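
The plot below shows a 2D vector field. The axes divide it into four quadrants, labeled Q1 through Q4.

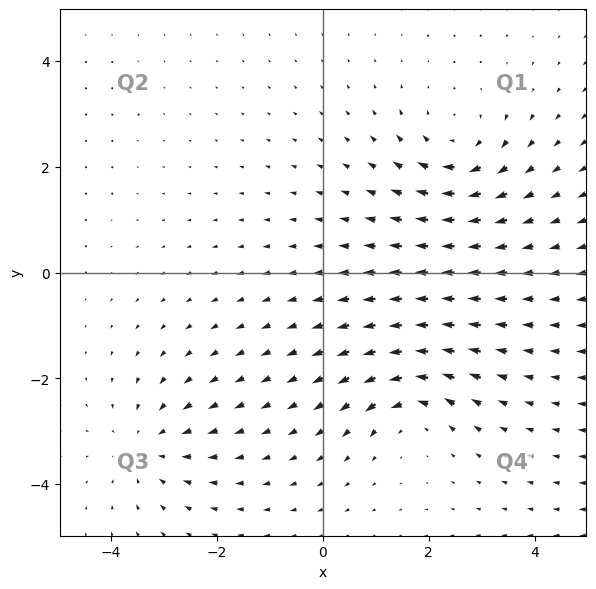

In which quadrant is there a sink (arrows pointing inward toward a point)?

The sink sits at approximately (-3.3, -3.3), which lies in quadrant Q3. The divergence there is about -3, negative as expected for a sink.

Q3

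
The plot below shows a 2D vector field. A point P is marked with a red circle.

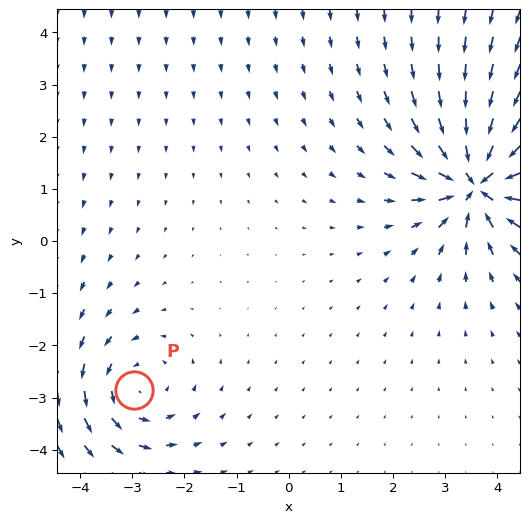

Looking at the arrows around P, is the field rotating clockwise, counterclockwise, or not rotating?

counterclockwise

Near P at (-3.0, -2.8) the arrows circulate counterclockwise. The curl (z-component) there is about +3; positive curl means counterclockwise rotation.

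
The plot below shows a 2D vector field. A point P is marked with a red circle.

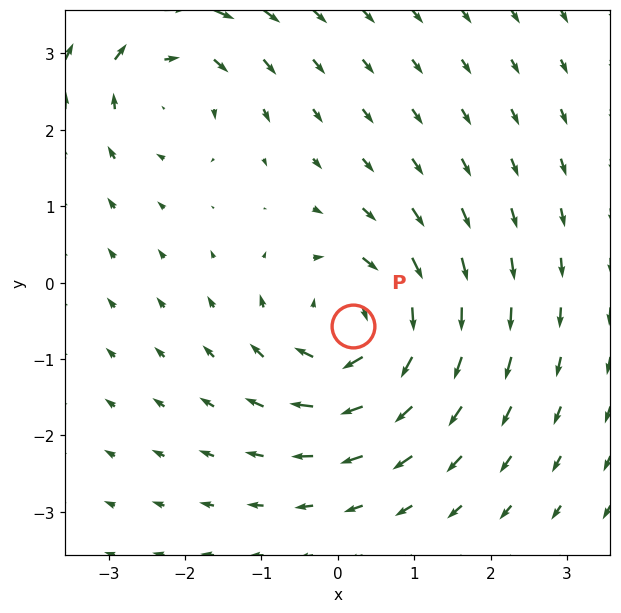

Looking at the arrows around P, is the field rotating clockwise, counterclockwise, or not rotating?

Near P at (0.2, -0.6) the arrows circulate clockwise. The curl (z-component) there is about -5; negative curl means clockwise rotation.

clockwise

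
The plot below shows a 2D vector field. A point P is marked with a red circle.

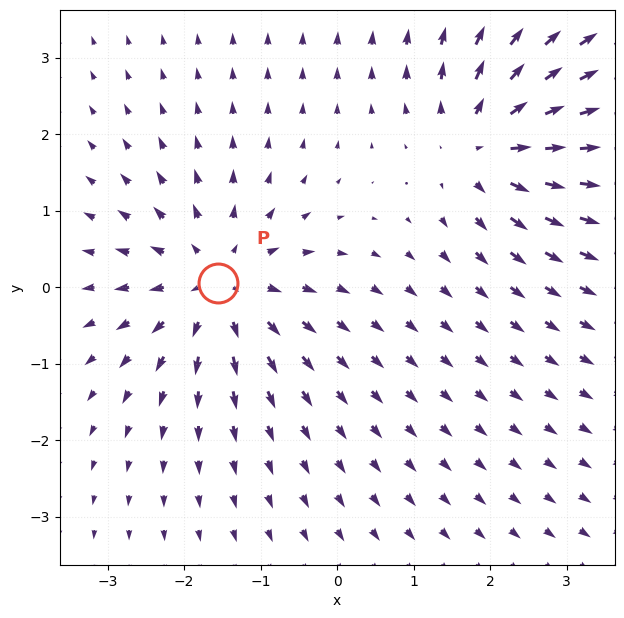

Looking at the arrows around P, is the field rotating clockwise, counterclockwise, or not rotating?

Near P at (-1.6, 0.1) the arrows show no circulation. The curl there is ≈0.

not rotating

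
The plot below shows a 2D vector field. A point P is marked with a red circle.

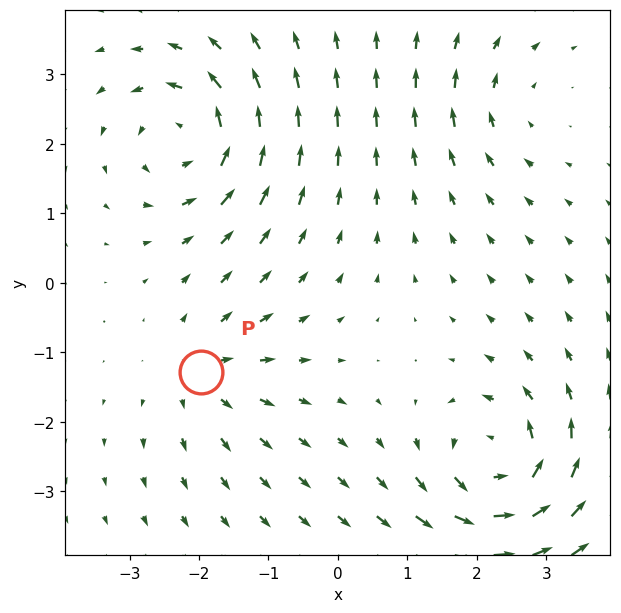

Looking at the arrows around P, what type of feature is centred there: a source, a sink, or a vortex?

source

At P (-2.0, -1.3) the arrows spread outward. Divergence about +3, curl ≈0 — positive divergence with near-zero curl is a source.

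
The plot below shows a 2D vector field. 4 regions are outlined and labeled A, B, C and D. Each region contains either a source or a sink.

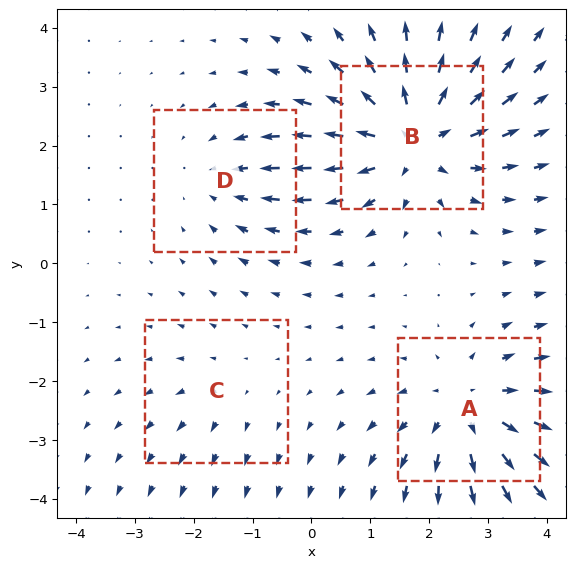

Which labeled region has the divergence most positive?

B

Divergence at each region's feature centre — A: about +5, B: about +6, C: about +2, D: about -3. Region B is most positive.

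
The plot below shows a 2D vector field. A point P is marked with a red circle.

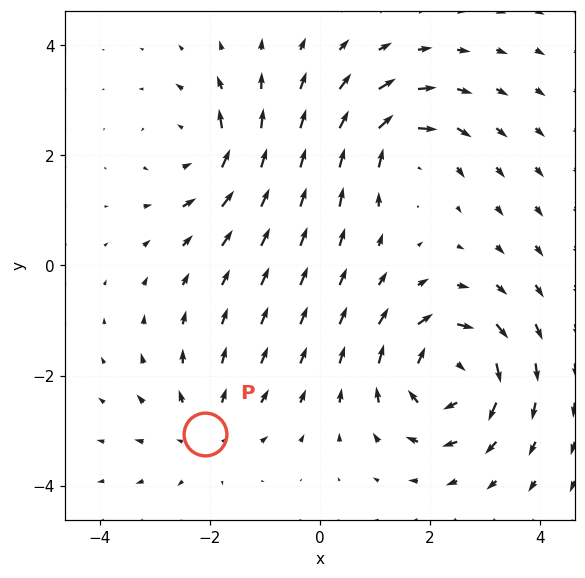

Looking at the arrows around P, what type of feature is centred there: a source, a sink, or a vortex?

source

At P (-2.1, -3.1) the arrows spread outward. Divergence about +3, curl ≈0 — positive divergence with near-zero curl is a source.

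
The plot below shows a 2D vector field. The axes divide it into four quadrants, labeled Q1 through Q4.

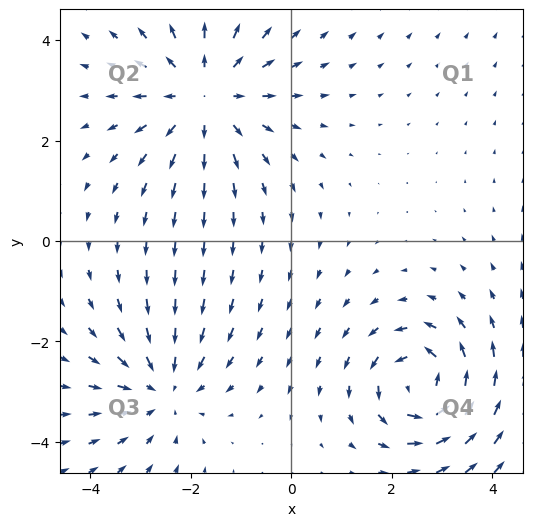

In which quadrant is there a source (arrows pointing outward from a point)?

The source sits at approximately (-1.7, 2.9), which lies in quadrant Q2. The divergence there is about +4, positive as expected for a source.

Q2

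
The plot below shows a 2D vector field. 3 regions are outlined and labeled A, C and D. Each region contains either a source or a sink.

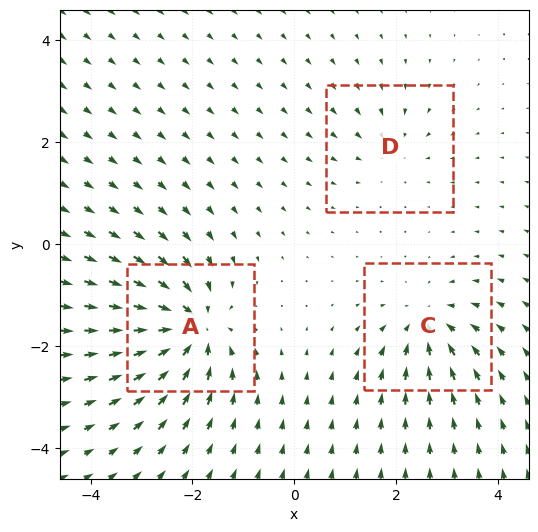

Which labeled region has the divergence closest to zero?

D

Divergence at each region's feature centre — A: about -7, C: about -4, D: about -3. Region D is closest to zero.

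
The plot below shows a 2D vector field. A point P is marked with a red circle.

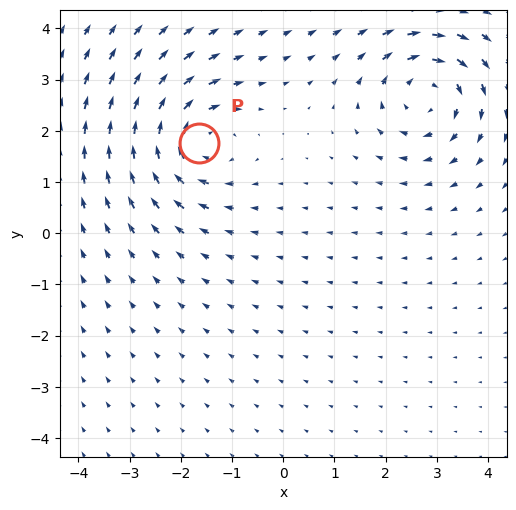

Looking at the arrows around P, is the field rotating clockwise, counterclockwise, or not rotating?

clockwise

Near P at (-1.6, 1.8) the arrows circulate clockwise. The curl (z-component) there is about -6; negative curl means clockwise rotation.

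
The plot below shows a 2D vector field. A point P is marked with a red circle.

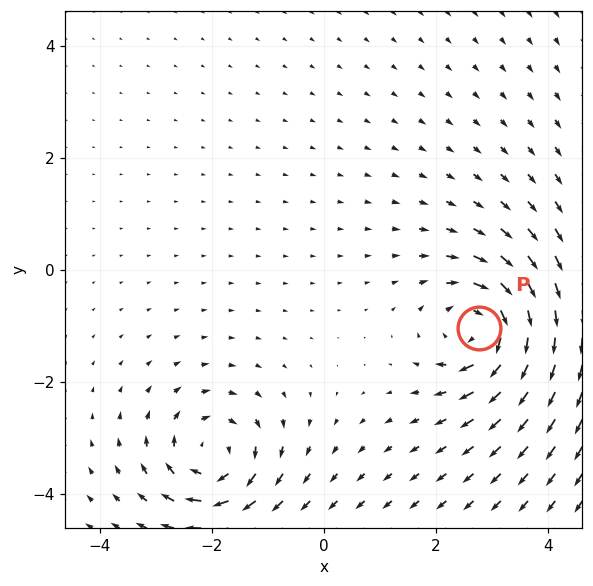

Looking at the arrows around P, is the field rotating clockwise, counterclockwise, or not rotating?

Near P at (2.8, -1.0) the arrows circulate clockwise. The curl (z-component) there is about -7; negative curl means clockwise rotation.

clockwise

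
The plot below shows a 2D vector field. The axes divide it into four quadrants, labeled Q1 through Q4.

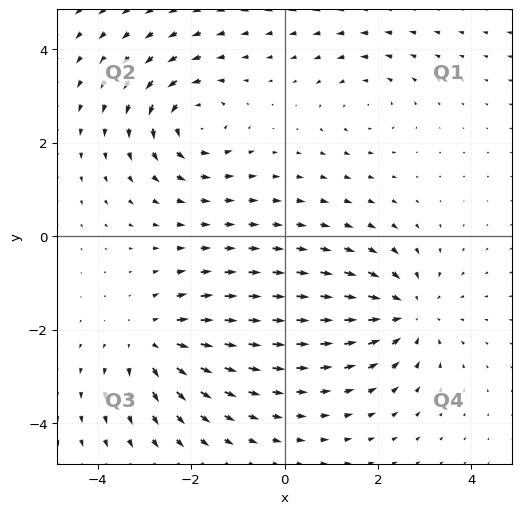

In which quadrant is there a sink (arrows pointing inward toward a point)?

The sink sits at approximately (2.6, -1.6), which lies in quadrant Q4. The divergence there is about -5, negative as expected for a sink.

Q4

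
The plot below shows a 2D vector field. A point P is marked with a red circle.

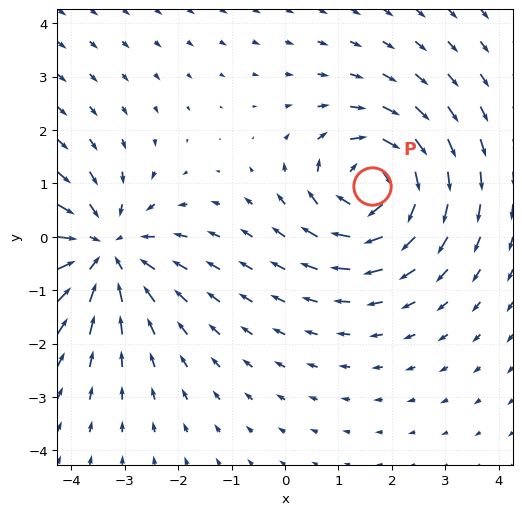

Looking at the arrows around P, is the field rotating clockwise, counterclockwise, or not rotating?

Near P at (1.6, 0.9) the arrows circulate clockwise. The curl (z-component) there is about -4; negative curl means clockwise rotation.

clockwise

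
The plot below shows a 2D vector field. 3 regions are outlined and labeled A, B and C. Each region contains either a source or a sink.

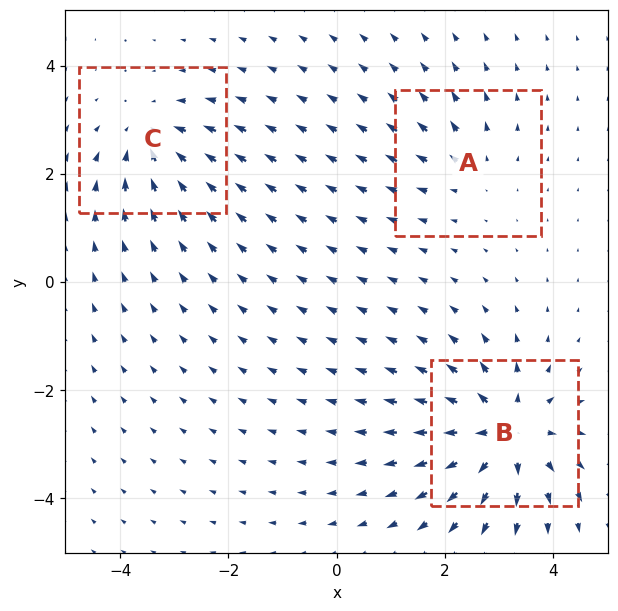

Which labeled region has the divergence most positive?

B

Divergence at each region's feature centre — A: about +2, B: about +5, C: about -4. Region B is most positive.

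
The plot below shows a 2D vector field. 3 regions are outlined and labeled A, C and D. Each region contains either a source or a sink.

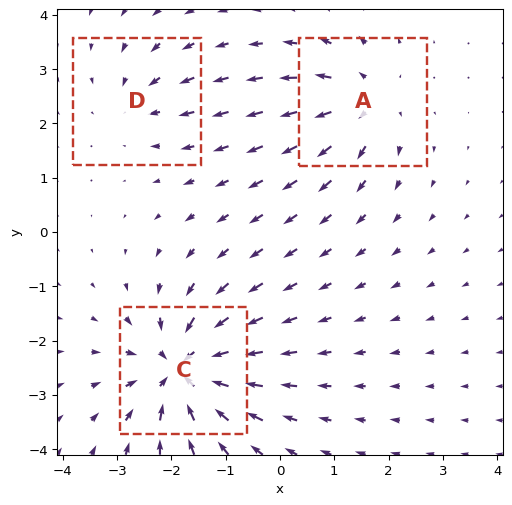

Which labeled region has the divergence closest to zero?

Divergence at each region's feature centre — A: about +3, C: about -5, D: about -2. Region D is closest to zero.

D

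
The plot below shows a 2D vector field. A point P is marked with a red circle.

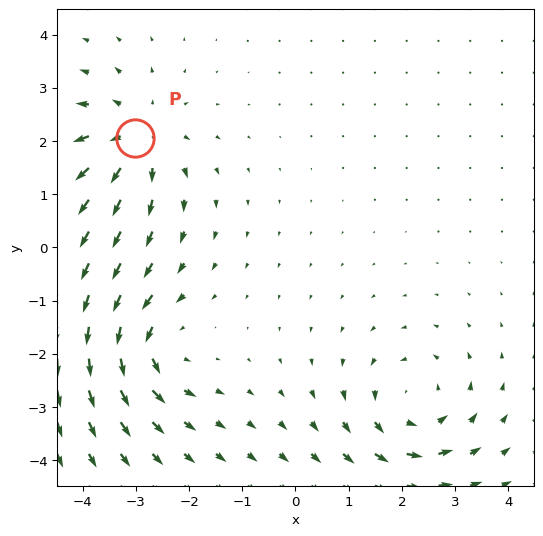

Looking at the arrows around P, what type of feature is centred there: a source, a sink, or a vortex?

At P (-3.0, 2.1) the arrows spread outward. Divergence about +4, curl ≈0 — positive divergence with near-zero curl is a source.

source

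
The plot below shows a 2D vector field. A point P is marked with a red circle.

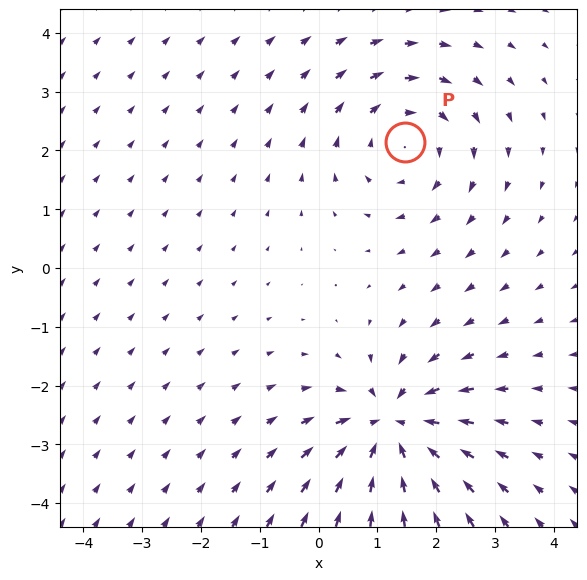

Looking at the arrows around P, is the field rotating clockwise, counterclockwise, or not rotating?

clockwise

Near P at (1.5, 2.1) the arrows circulate clockwise. The curl (z-component) there is about -3; negative curl means clockwise rotation.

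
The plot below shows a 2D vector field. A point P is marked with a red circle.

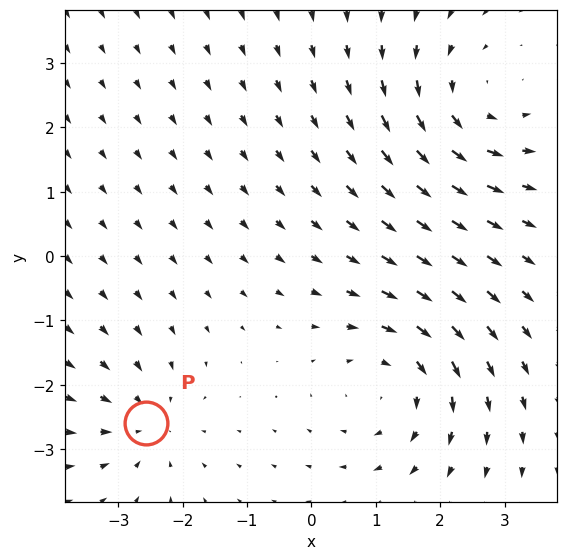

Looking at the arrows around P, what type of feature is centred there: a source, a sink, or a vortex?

sink

At P (-2.6, -2.6) the arrows converge inward. Divergence about -3, curl ≈0 — negative divergence with near-zero curl is a sink.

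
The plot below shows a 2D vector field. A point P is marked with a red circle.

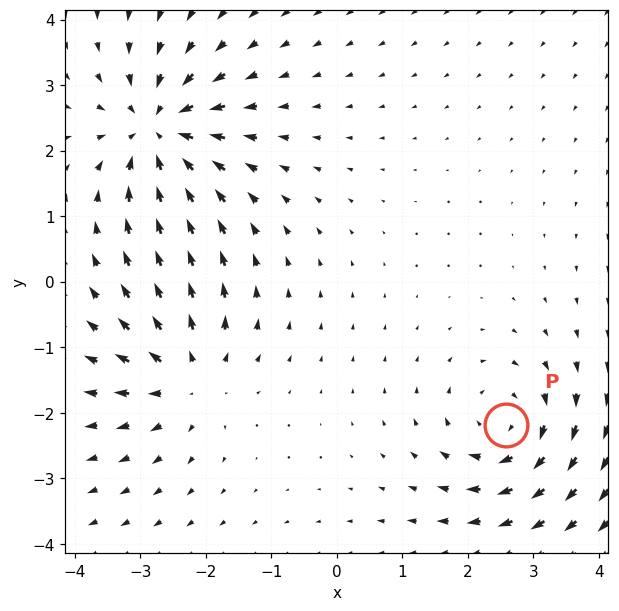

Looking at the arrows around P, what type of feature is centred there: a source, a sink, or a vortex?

vortex

At P (2.6, -2.2) the arrows circulate clockwise. Divergence ≈0, curl about -4 — near-zero divergence with nonzero curl is a vortex.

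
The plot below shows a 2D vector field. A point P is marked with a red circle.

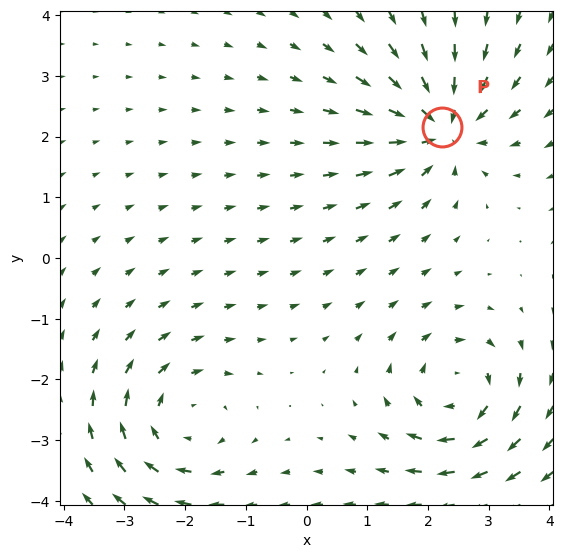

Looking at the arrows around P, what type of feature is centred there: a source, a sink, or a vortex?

At P (2.2, 2.2) the arrows converge inward. Divergence about -5, curl ≈0 — negative divergence with near-zero curl is a sink.

sink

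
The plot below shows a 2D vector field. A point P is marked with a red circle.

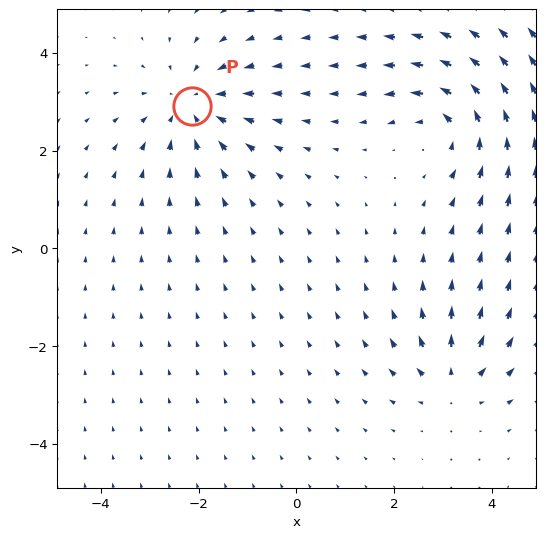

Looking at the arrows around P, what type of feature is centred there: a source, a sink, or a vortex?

sink

At P (-2.1, 2.9) the arrows converge inward. Divergence about -4, curl ≈0 — negative divergence with near-zero curl is a sink.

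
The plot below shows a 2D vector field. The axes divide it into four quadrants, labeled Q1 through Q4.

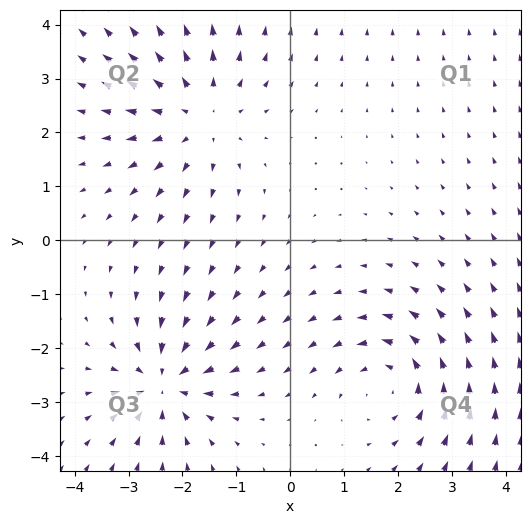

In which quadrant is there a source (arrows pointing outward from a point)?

The source sits at approximately (-1.7, 2.3), which lies in quadrant Q2. The divergence there is about +3, positive as expected for a source.

Q2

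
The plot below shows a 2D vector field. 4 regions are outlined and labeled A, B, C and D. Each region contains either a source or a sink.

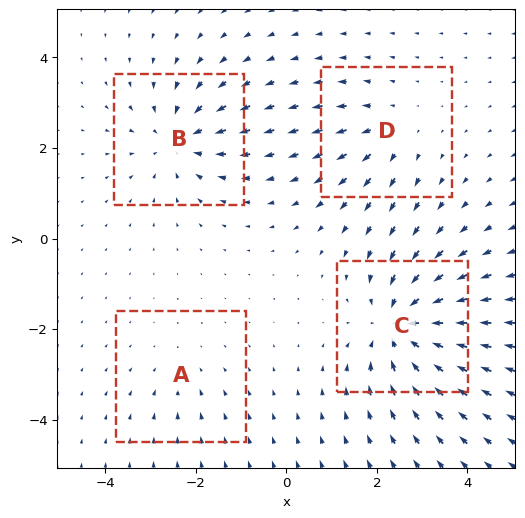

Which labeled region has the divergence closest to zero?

A

Divergence at each region's feature centre — A: about -2, B: about -5, C: about -6, D: about +3. Region A is closest to zero.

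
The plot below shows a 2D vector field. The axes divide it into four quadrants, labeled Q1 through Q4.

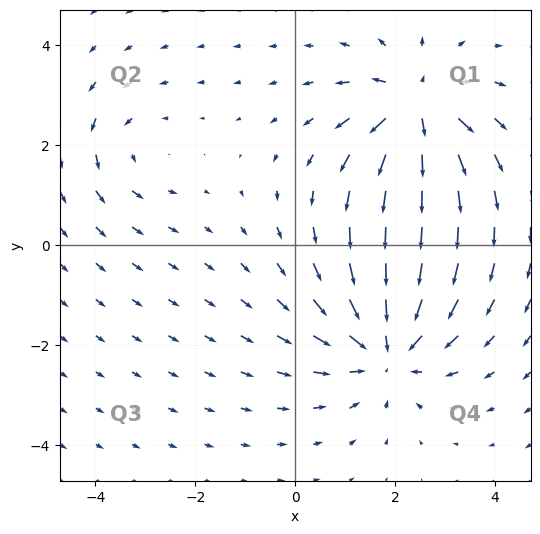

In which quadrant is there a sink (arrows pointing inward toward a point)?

The sink sits at approximately (1.8, -2.0), which lies in quadrant Q4. The divergence there is about -4, negative as expected for a sink.

Q4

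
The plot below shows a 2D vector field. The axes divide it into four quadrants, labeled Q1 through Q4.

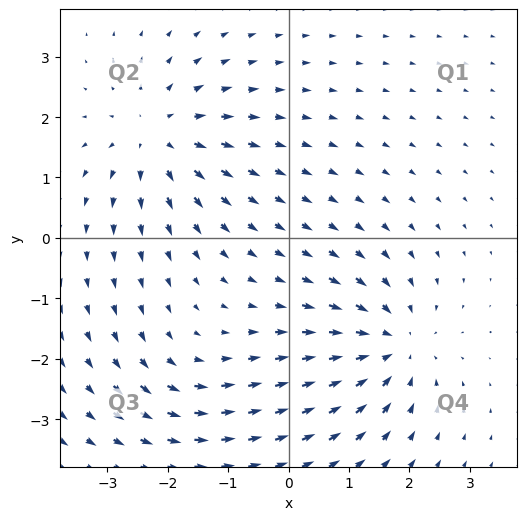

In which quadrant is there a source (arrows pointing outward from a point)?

The source sits at approximately (-2.2, 1.7), which lies in quadrant Q2. The divergence there is about +5, positive as expected for a source.

Q2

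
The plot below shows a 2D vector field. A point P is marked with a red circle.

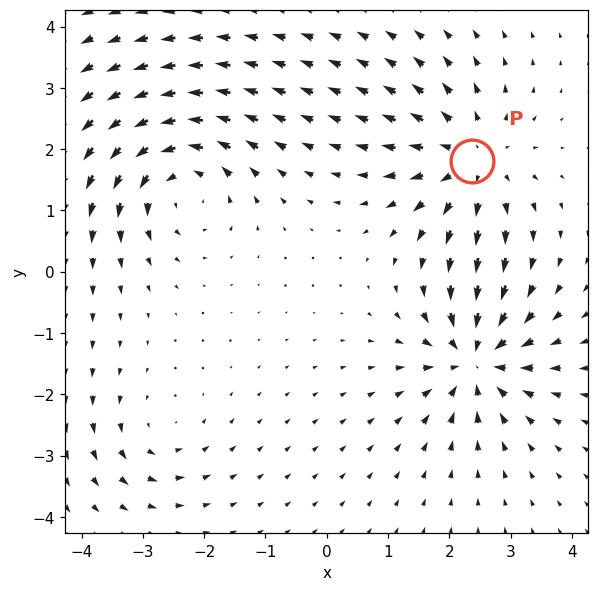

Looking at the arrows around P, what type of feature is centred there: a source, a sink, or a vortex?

source

At P (2.4, 1.8) the arrows spread outward. Divergence about +5, curl ≈0 — positive divergence with near-zero curl is a source.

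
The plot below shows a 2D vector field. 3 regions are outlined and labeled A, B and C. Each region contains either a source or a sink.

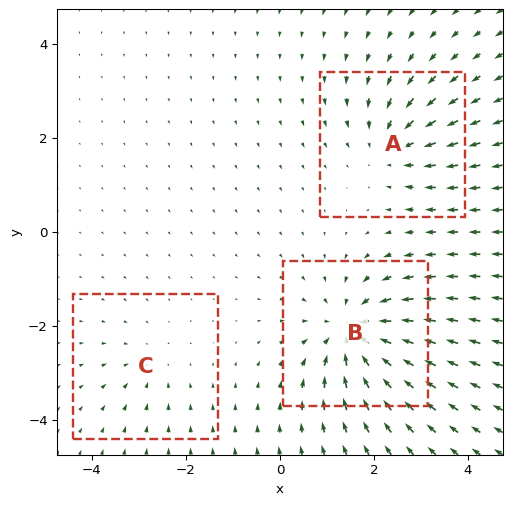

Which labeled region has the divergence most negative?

Divergence at each region's feature centre — A: about -3, B: about -5, C: about -2. Region B is most negative.

B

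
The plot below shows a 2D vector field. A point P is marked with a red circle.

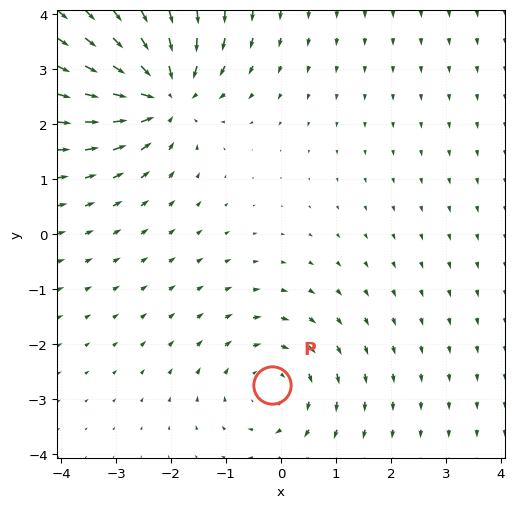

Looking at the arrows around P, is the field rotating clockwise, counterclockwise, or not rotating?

clockwise

Near P at (-0.2, -2.8) the arrows circulate clockwise. The curl (z-component) there is about -3; negative curl means clockwise rotation.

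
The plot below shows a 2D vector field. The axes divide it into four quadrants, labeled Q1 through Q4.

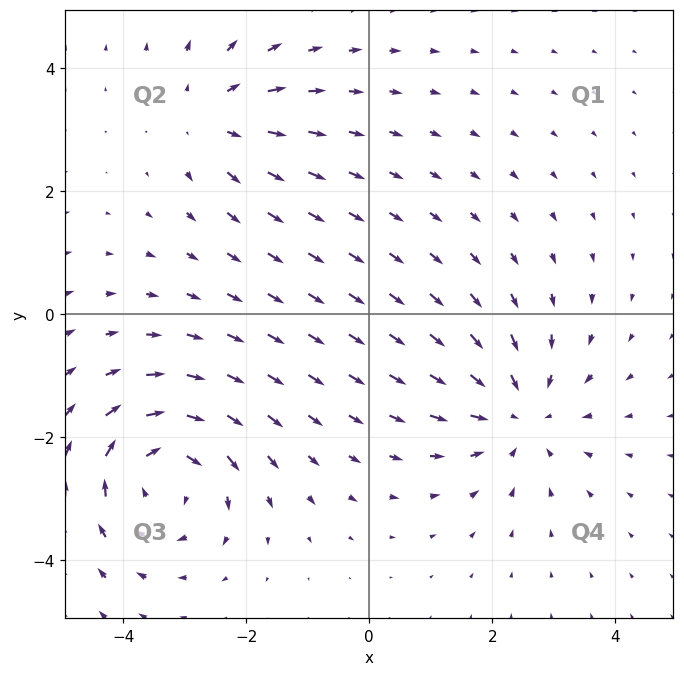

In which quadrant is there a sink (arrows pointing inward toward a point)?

The sink sits at approximately (2.5, -1.6), which lies in quadrant Q4. The divergence there is about -3, negative as expected for a sink.

Q4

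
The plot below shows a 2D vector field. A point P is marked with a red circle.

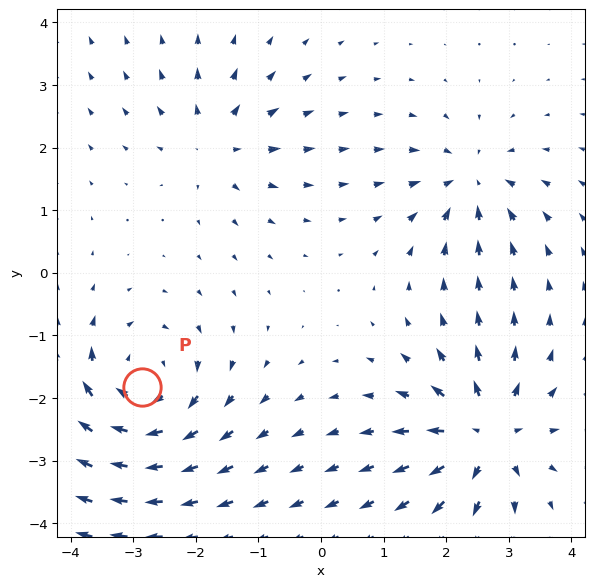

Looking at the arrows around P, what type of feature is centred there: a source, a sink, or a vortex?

vortex

At P (-2.9, -1.8) the arrows circulate clockwise. Divergence ≈0, curl about -5 — near-zero divergence with nonzero curl is a vortex.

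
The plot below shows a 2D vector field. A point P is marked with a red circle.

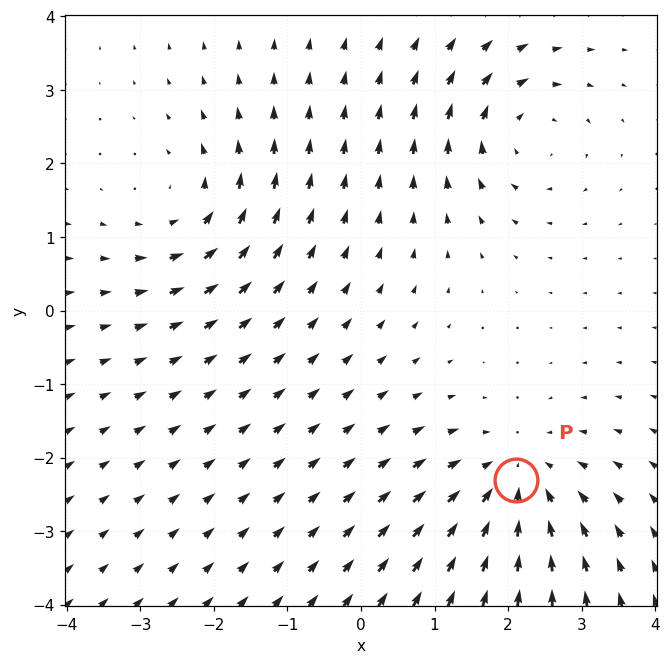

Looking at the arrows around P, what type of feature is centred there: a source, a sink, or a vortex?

At P (2.1, -2.3) the arrows converge inward. Divergence about -4, curl ≈0 — negative divergence with near-zero curl is a sink.

sink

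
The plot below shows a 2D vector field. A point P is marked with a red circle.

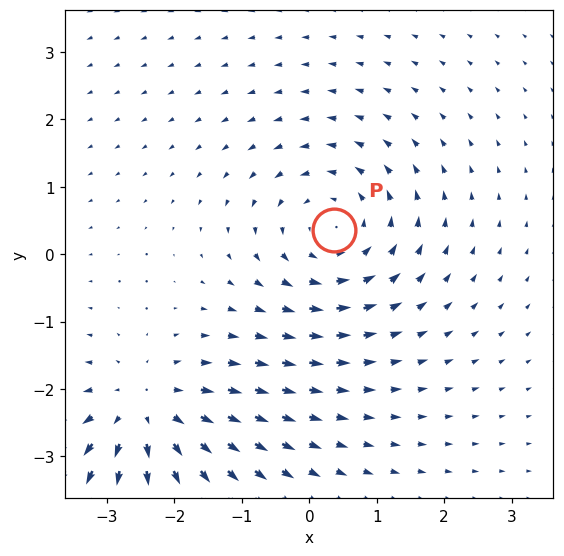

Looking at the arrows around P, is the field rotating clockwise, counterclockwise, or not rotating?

Near P at (0.4, 0.4) the arrows circulate counterclockwise. The curl (z-component) there is about +3; positive curl means counterclockwise rotation.

counterclockwise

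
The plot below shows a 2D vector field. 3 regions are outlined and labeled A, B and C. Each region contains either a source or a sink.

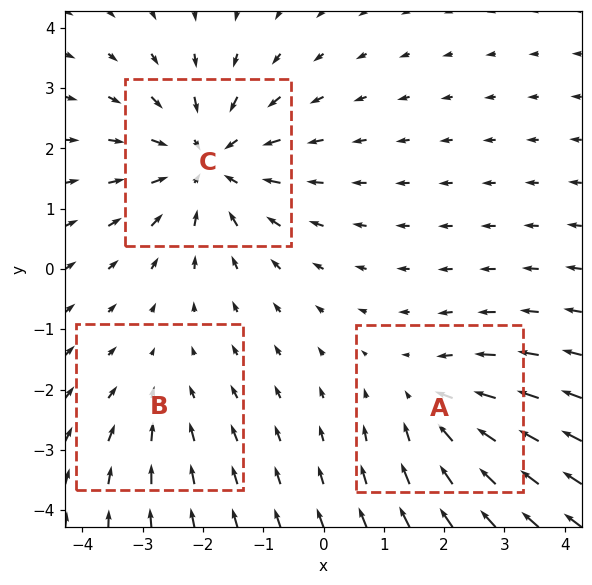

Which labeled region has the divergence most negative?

Divergence at each region's feature centre — A: about -3, B: about -2, C: about -4. Region C is most negative.

C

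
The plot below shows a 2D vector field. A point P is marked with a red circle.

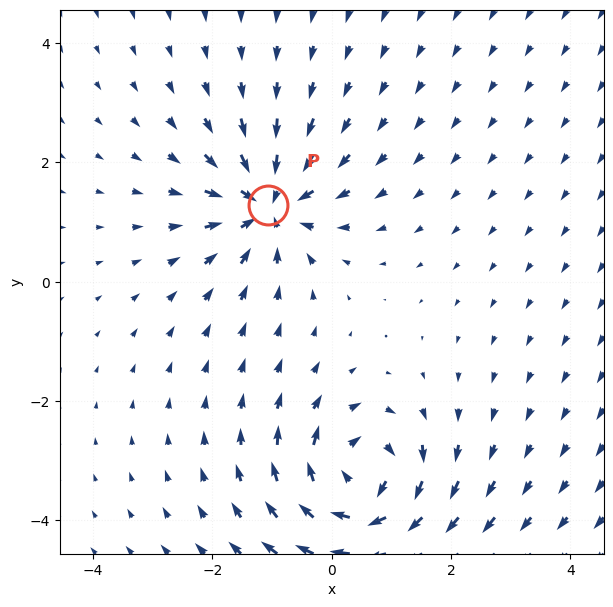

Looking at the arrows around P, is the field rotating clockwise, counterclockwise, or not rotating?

Near P at (-1.1, 1.3) the arrows show no circulation. The curl there is ≈0.

not rotating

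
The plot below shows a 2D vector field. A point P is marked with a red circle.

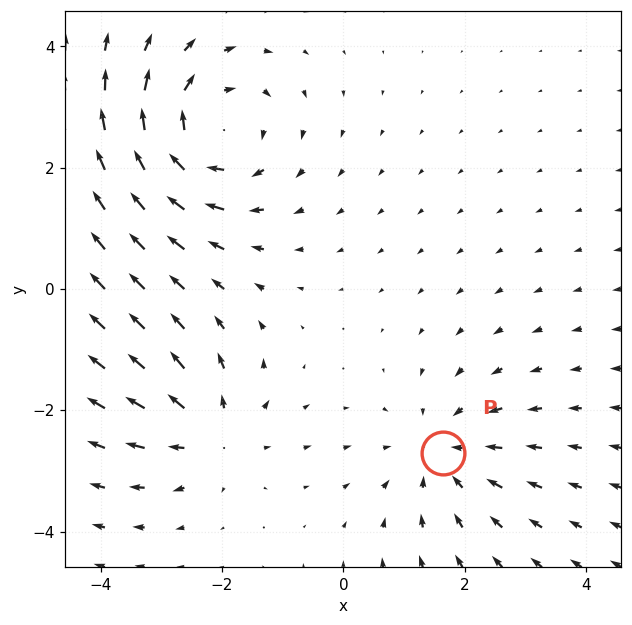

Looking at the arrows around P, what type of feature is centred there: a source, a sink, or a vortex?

sink

At P (1.6, -2.7) the arrows converge inward. Divergence about -3, curl ≈0 — negative divergence with near-zero curl is a sink.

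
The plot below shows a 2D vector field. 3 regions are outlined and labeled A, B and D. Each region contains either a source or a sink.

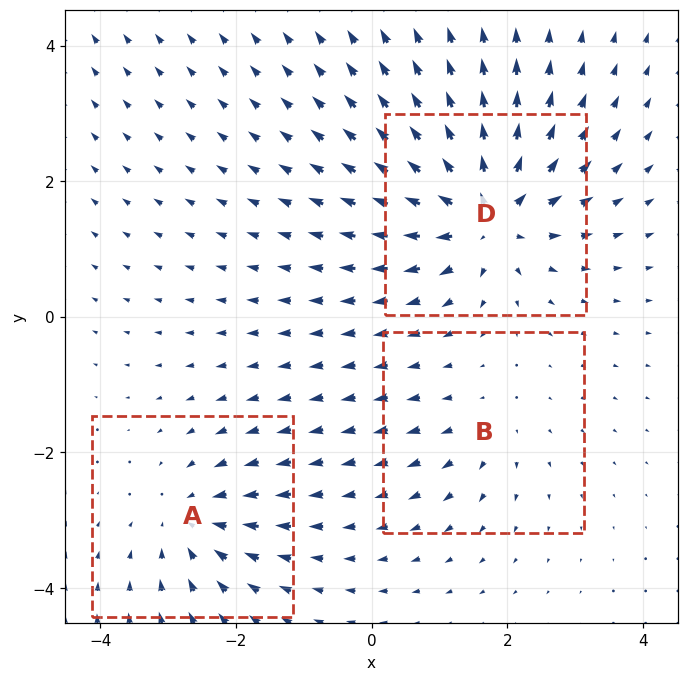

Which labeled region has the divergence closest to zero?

B

Divergence at each region's feature centre — A: about -3, B: about +2, D: about +6. Region B is closest to zero.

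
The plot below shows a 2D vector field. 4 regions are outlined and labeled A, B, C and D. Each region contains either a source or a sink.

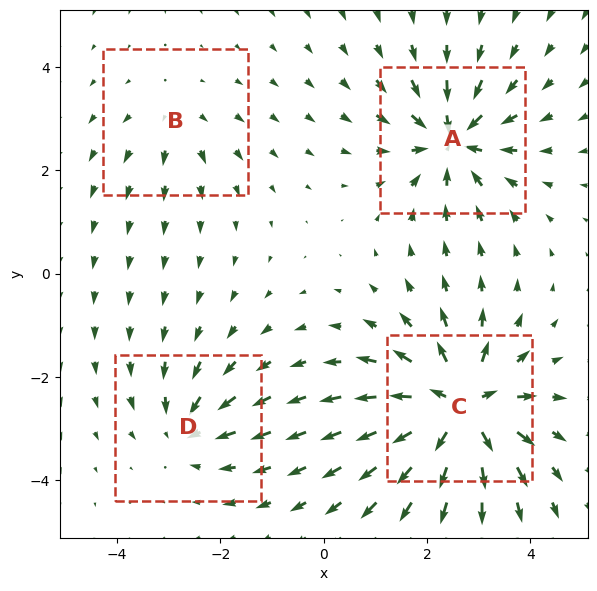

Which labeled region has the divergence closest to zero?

Divergence at each region's feature centre — A: about -6, B: about +2, C: about +8, D: about -4. Region B is closest to zero.

B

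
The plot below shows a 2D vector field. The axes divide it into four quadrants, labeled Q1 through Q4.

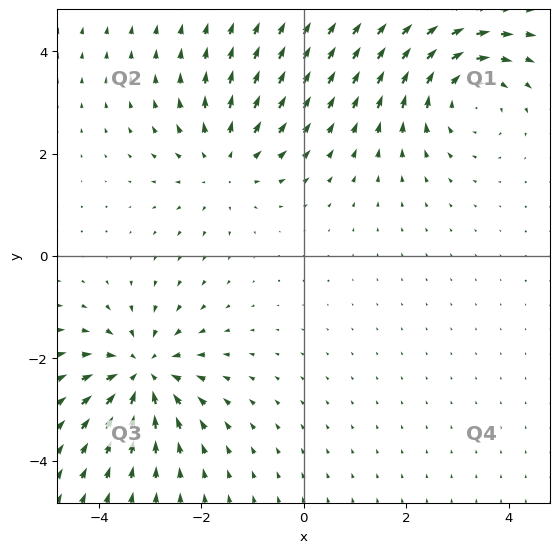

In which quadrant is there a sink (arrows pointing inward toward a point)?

The sink sits at approximately (-3.2, -2.3), which lies in quadrant Q3. The divergence there is about -5, negative as expected for a sink.

Q3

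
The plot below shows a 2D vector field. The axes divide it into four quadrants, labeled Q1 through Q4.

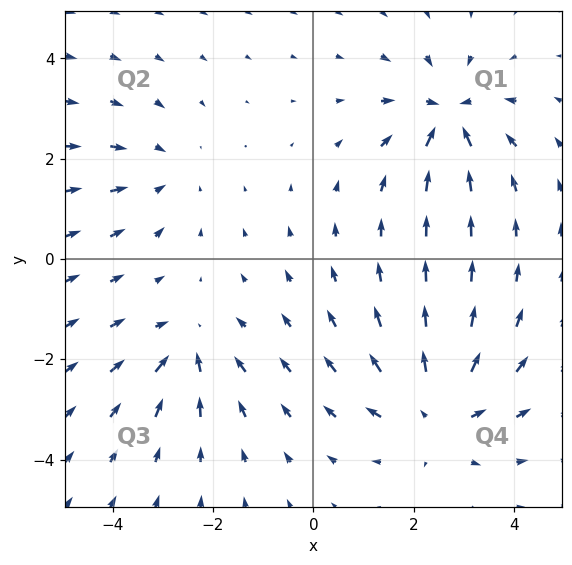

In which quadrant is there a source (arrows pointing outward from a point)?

Q4

The source sits at approximately (2.5, -3.0), which lies in quadrant Q4. The divergence there is about +4, positive as expected for a source.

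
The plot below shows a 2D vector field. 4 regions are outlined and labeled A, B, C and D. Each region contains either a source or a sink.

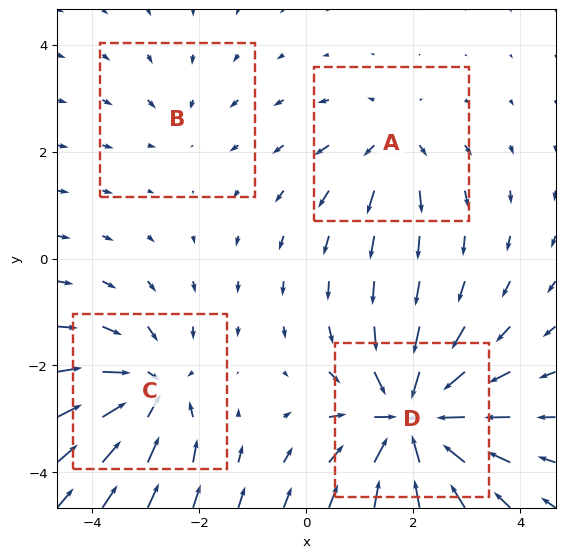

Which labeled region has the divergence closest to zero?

Divergence at each region's feature centre — A: about +3, B: about -2, C: about -5, D: about -8. Region B is closest to zero.

B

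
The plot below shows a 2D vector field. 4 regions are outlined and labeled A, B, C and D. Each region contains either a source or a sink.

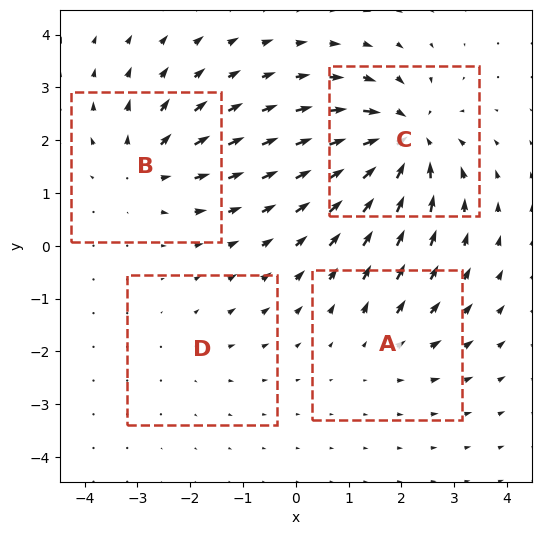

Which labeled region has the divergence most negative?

C

Divergence at each region's feature centre — A: about +3, B: about +5, C: about -8, D: about +2. Region C is most negative.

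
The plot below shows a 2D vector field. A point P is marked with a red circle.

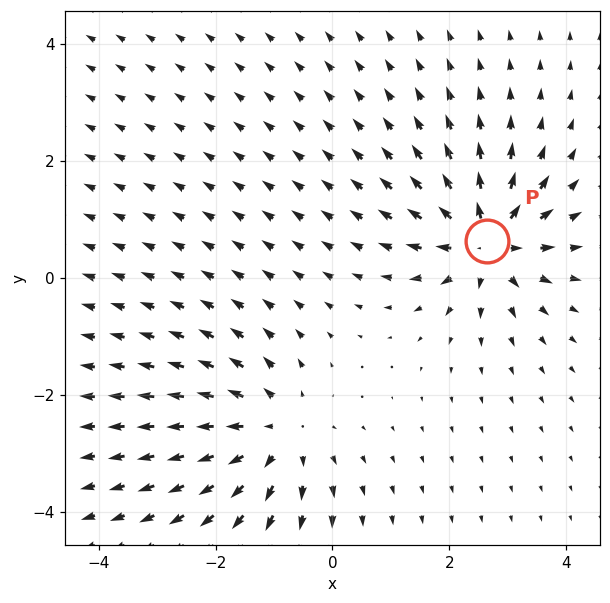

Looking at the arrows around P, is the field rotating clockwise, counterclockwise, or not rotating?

not rotating

Near P at (2.6, 0.6) the arrows show no circulation. The curl there is ≈0.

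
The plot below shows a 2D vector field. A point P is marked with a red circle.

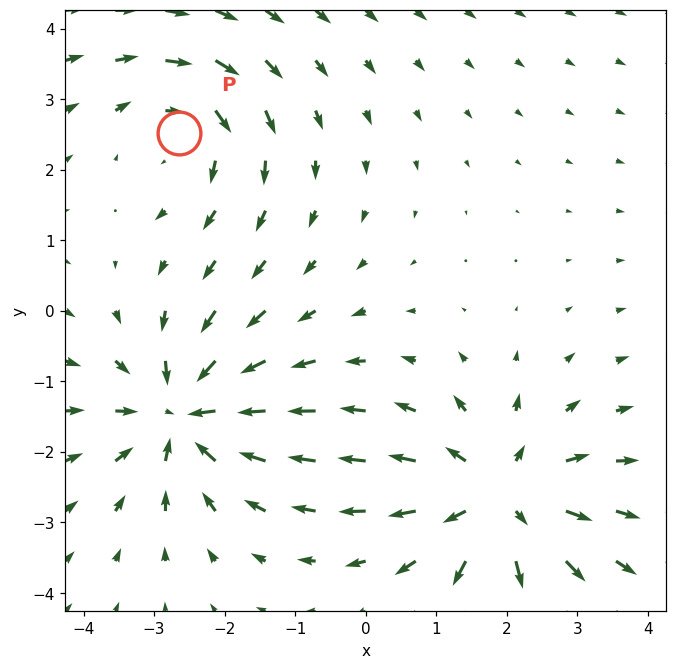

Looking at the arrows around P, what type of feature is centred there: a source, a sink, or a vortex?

vortex

At P (-2.6, 2.5) the arrows circulate clockwise. Divergence ≈0, curl about -4 — near-zero divergence with nonzero curl is a vortex.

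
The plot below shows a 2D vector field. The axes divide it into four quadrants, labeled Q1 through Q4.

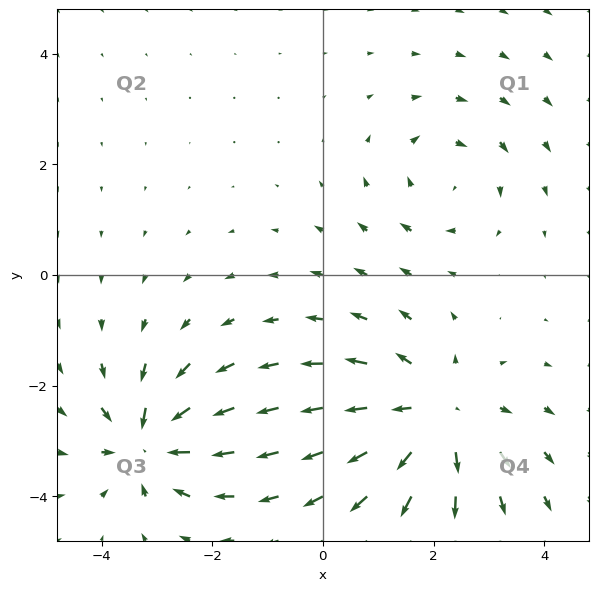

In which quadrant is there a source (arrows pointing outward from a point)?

Q4

The source sits at approximately (2.0, -2.5), which lies in quadrant Q4. The divergence there is about +4, positive as expected for a source.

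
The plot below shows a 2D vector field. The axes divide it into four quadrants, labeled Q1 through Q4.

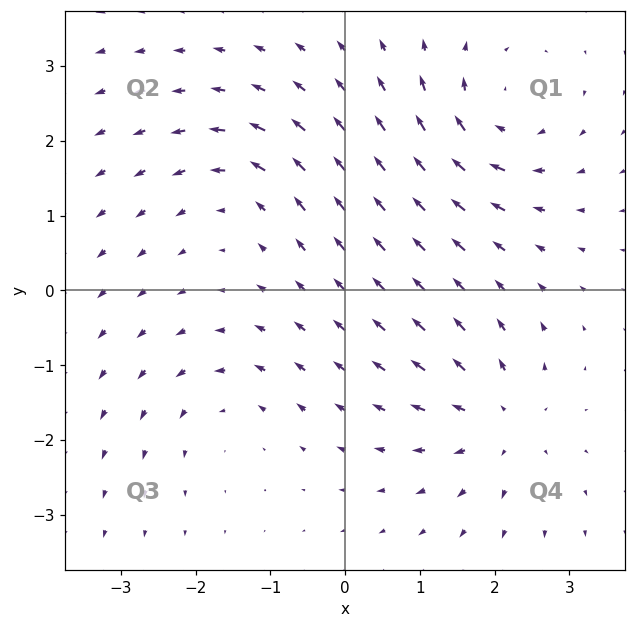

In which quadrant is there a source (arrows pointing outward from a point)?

Q4

The source sits at approximately (2.1, -1.8), which lies in quadrant Q4. The divergence there is about +5, positive as expected for a source.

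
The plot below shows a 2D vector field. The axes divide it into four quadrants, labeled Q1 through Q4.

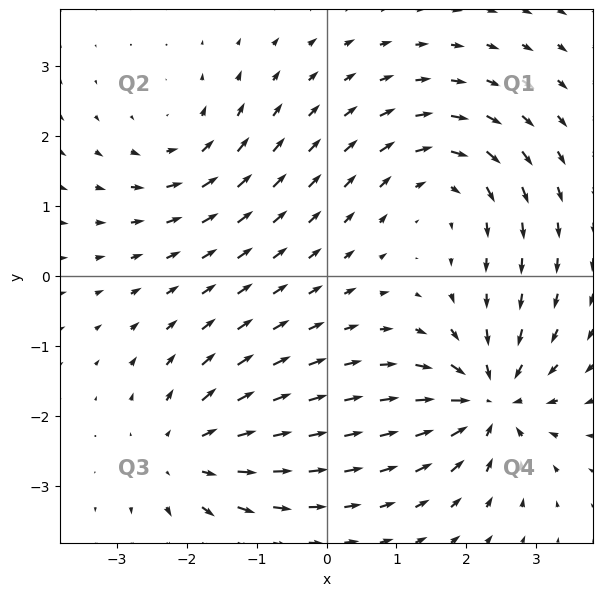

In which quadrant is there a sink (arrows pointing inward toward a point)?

Q4

The sink sits at approximately (2.3, -1.8), which lies in quadrant Q4. The divergence there is about -7, negative as expected for a sink.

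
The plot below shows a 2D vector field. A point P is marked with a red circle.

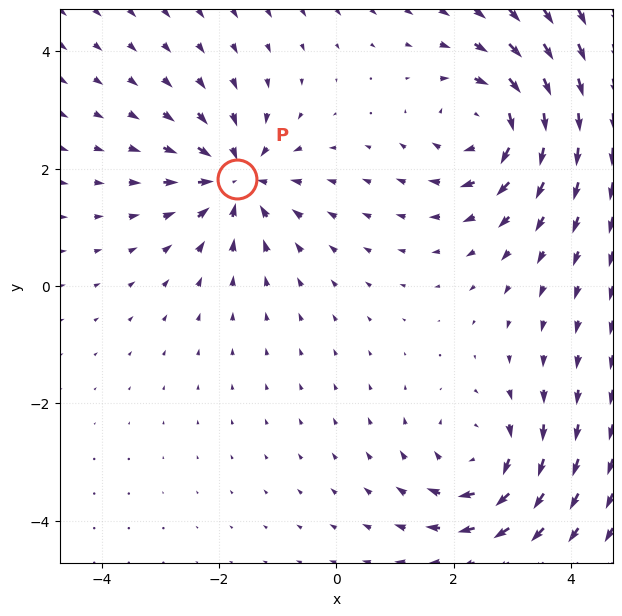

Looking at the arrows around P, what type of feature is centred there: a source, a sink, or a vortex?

At P (-1.7, 1.8) the arrows converge inward. Divergence about -6, curl ≈0 — negative divergence with near-zero curl is a sink.

sink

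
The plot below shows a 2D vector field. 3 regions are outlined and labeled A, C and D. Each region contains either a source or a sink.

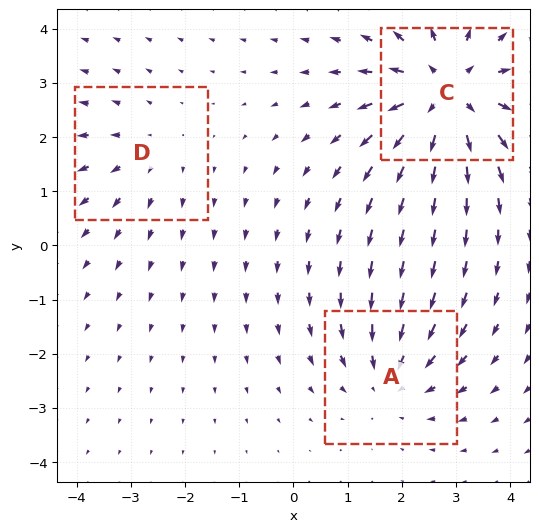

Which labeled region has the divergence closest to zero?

D

Divergence at each region's feature centre — A: about -3, C: about +5, D: about +2. Region D is closest to zero.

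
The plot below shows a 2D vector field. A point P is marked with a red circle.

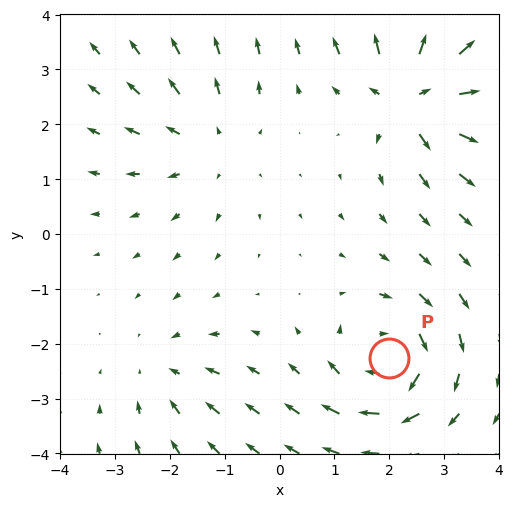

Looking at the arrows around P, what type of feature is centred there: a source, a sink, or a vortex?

vortex

At P (2.0, -2.3) the arrows circulate clockwise. Divergence ≈0, curl about -5 — near-zero divergence with nonzero curl is a vortex.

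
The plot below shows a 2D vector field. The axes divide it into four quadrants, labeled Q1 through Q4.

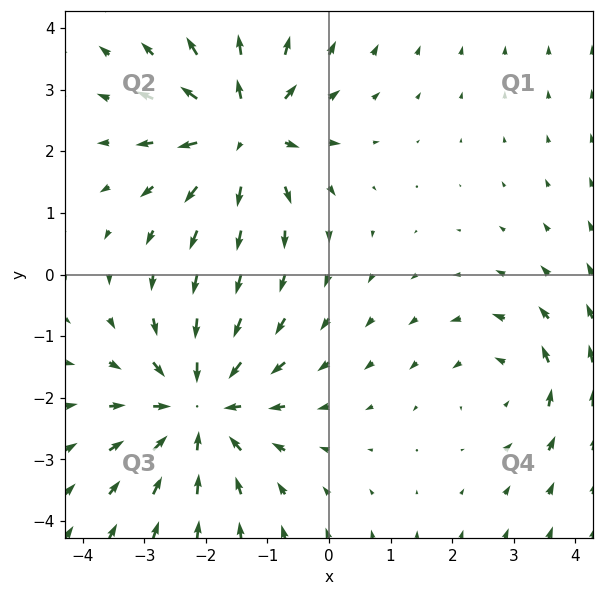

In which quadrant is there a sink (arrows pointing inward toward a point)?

Q3

The sink sits at approximately (-2.1, -2.2), which lies in quadrant Q3. The divergence there is about -5, negative as expected for a sink.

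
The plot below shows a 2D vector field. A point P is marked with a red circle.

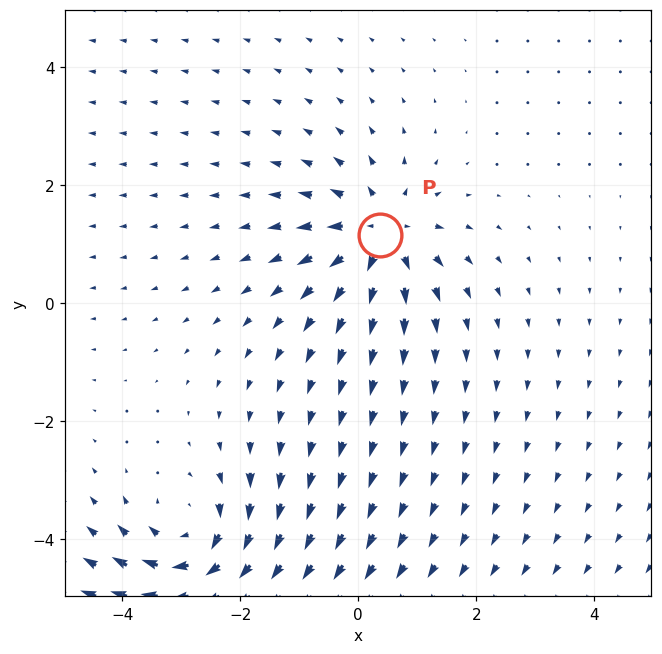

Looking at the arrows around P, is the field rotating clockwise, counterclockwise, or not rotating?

not rotating

Near P at (0.4, 1.2) the arrows show no circulation. The curl there is ≈0.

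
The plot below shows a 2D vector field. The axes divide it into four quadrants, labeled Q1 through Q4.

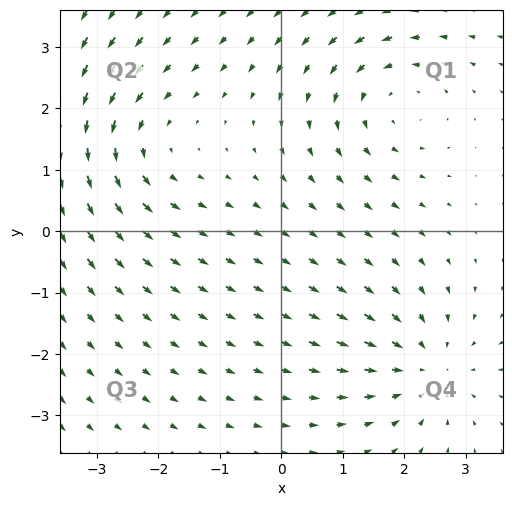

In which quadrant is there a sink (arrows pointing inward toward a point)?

The sink sits at approximately (2.4, -2.2), which lies in quadrant Q4. The divergence there is about -3, negative as expected for a sink.

Q4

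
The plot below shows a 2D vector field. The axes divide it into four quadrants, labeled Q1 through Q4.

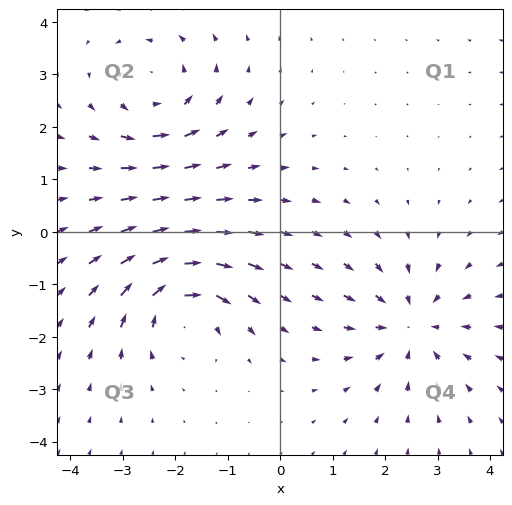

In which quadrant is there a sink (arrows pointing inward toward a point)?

Q4

The sink sits at approximately (2.5, -1.8), which lies in quadrant Q4. The divergence there is about -4, negative as expected for a sink.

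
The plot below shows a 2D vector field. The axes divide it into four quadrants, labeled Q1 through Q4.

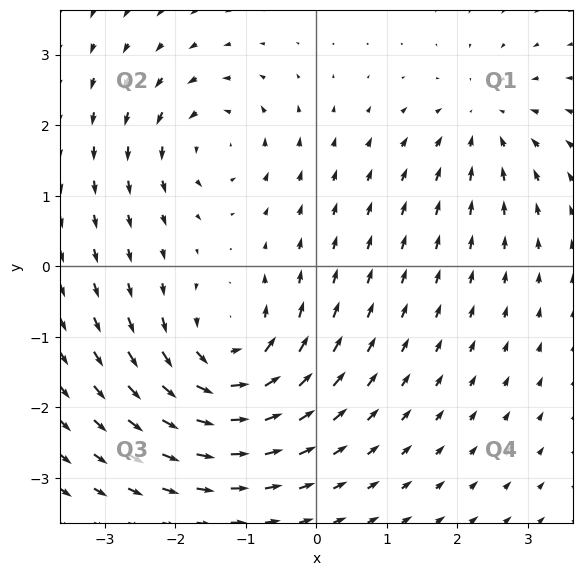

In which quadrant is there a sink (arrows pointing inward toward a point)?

The sink sits at approximately (2.4, 2.0), which lies in quadrant Q1. The divergence there is about -3, negative as expected for a sink.

Q1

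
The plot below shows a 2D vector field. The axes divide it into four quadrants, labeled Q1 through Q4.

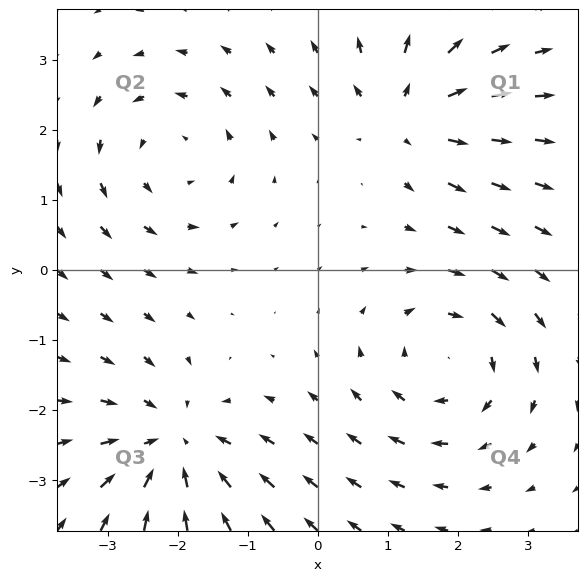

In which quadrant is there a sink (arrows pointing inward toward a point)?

Q3

The sink sits at approximately (-2.0, -2.5), which lies in quadrant Q3. The divergence there is about -5, negative as expected for a sink.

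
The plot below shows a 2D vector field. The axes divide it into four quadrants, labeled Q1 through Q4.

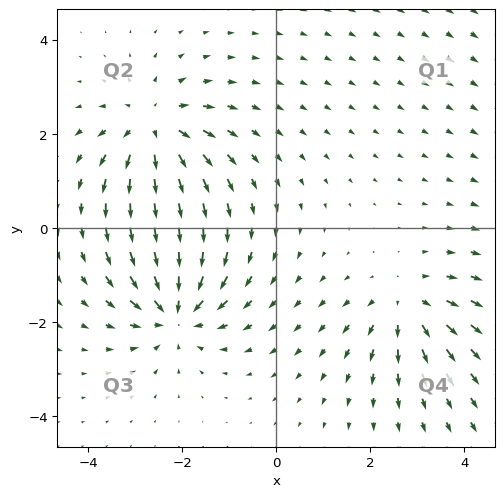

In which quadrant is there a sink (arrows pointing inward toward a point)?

The sink sits at approximately (-2.1, -1.8), which lies in quadrant Q3. The divergence there is about -6, negative as expected for a sink.

Q3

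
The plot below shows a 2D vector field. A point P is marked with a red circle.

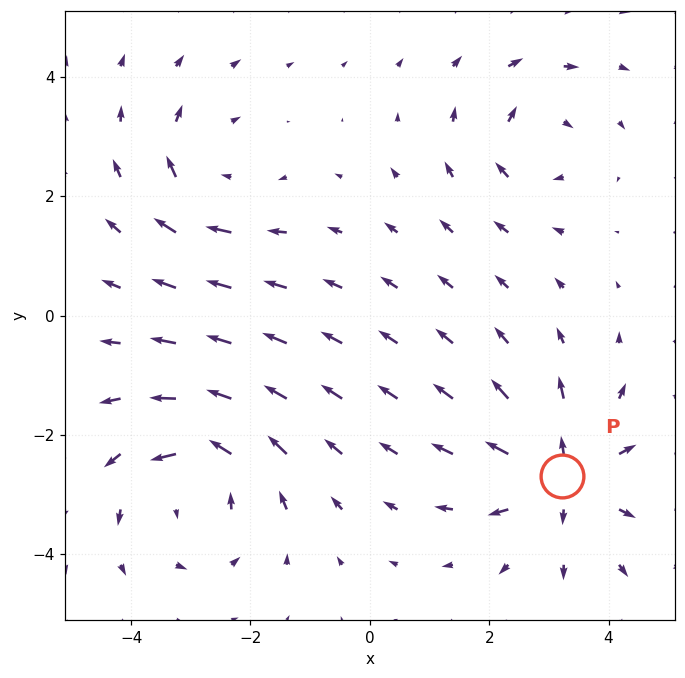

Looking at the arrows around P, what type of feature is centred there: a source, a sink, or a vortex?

At P (3.2, -2.7) the arrows spread outward. Divergence about +5, curl ≈0 — positive divergence with near-zero curl is a source.

source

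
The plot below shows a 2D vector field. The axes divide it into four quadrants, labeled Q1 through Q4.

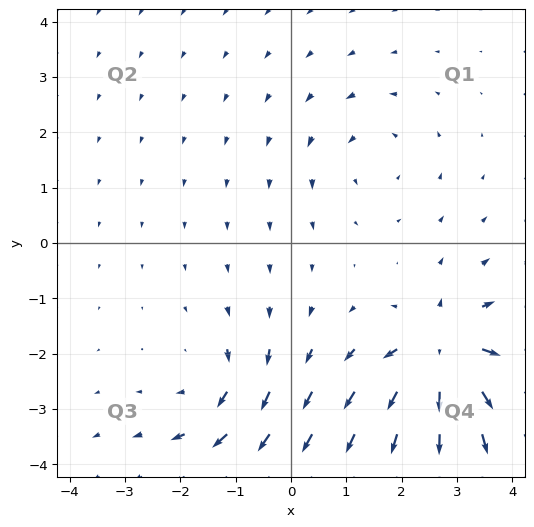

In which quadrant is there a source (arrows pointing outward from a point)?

The source sits at approximately (2.8, -2.0), which lies in quadrant Q4. The divergence there is about +7, positive as expected for a source.

Q4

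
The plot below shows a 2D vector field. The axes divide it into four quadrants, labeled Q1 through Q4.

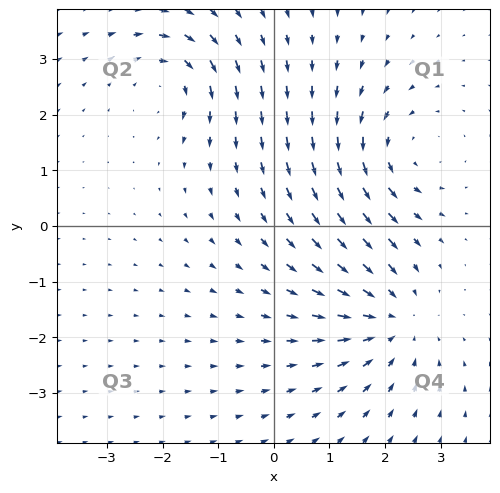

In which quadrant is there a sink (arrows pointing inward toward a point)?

The sink sits at approximately (2.1, -1.7), which lies in quadrant Q4. The divergence there is about -3, negative as expected for a sink.

Q4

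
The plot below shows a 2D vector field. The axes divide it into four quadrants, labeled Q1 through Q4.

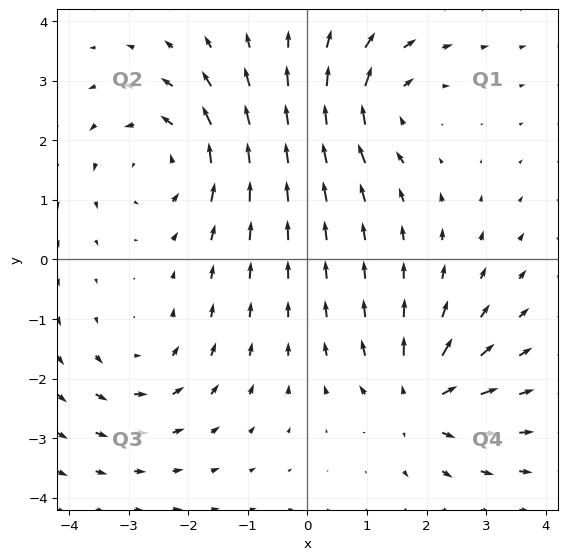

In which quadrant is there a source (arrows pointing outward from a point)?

The source sits at approximately (1.9, -2.4), which lies in quadrant Q4. The divergence there is about +4, positive as expected for a source.

Q4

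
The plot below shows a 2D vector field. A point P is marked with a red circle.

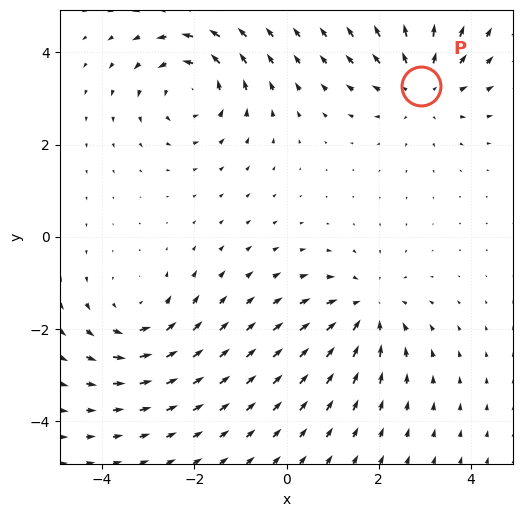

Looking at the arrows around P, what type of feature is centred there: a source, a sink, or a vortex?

At P (2.9, 3.3) the arrows spread outward. Divergence about +3, curl ≈0 — positive divergence with near-zero curl is a source.

source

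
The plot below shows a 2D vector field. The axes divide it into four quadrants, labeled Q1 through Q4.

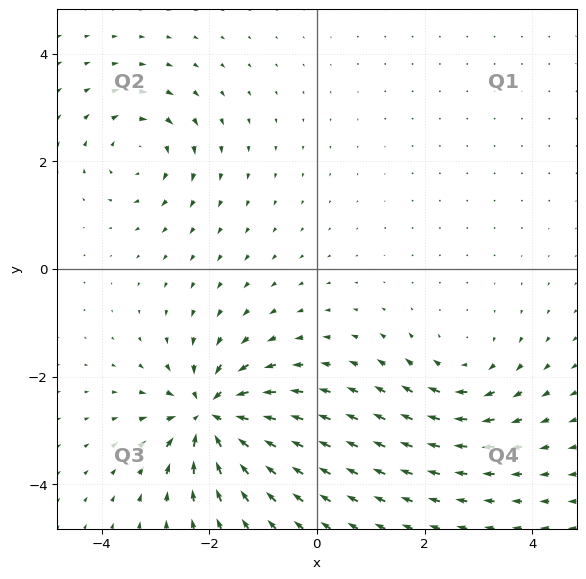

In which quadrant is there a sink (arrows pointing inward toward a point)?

The sink sits at approximately (-2.0, -2.7), which lies in quadrant Q3. The divergence there is about -7, negative as expected for a sink.

Q3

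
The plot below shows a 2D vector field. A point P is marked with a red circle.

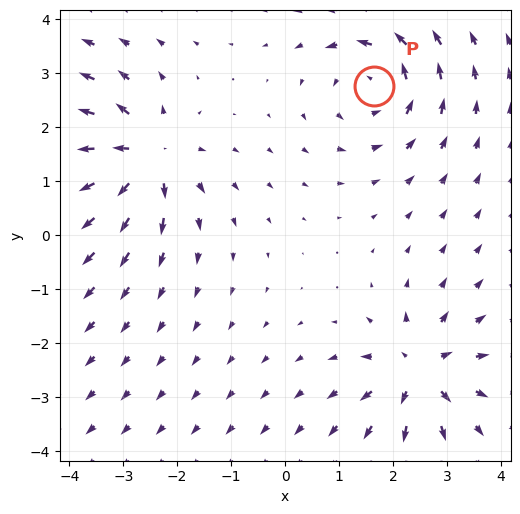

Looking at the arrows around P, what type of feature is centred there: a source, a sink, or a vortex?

vortex

At P (1.6, 2.8) the arrows circulate counterclockwise. Divergence ≈0, curl about +5 — near-zero divergence with nonzero curl is a vortex.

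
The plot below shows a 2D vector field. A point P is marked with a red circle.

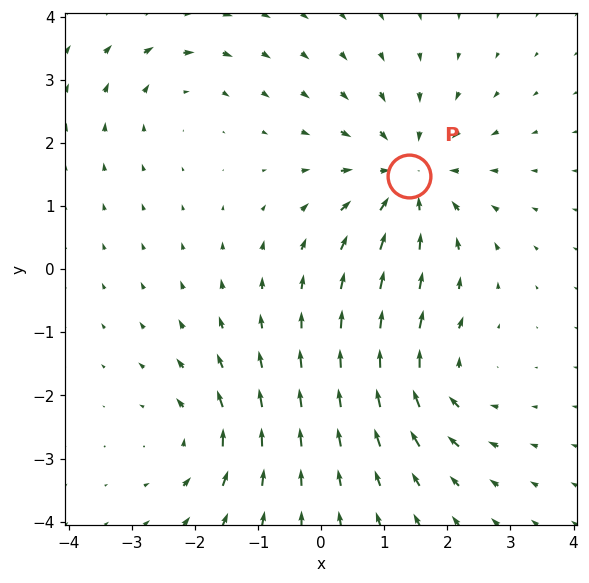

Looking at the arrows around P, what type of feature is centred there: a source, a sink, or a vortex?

sink

At P (1.4, 1.5) the arrows converge inward. Divergence about -5, curl ≈0 — negative divergence with near-zero curl is a sink.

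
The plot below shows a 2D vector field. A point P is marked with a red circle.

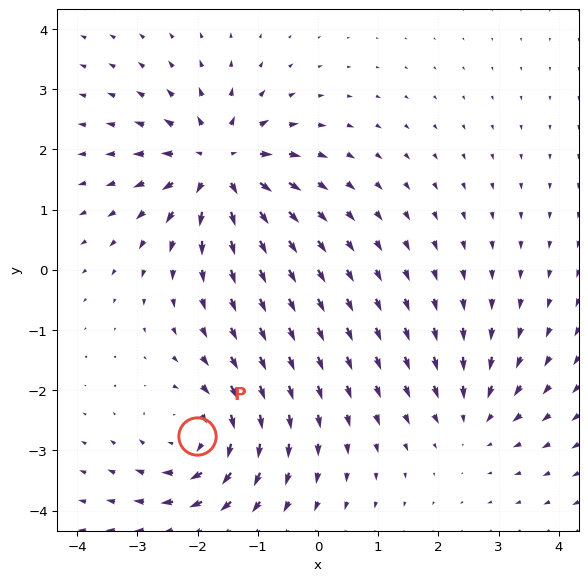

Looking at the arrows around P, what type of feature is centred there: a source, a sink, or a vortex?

At P (-2.0, -2.8) the arrows circulate clockwise. Divergence ≈0, curl about -5 — near-zero divergence with nonzero curl is a vortex.

vortex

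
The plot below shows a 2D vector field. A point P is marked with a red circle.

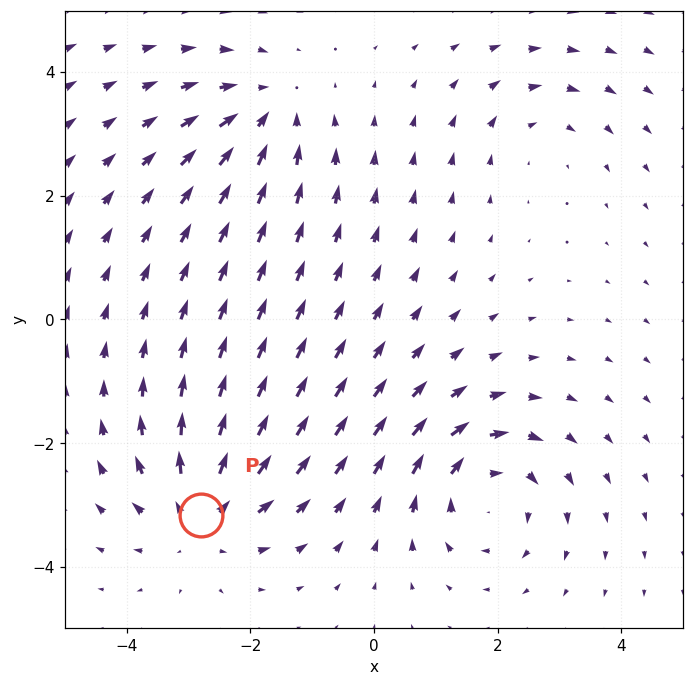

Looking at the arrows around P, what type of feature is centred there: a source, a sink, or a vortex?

source

At P (-2.8, -3.2) the arrows spread outward. Divergence about +4, curl ≈0 — positive divergence with near-zero curl is a source.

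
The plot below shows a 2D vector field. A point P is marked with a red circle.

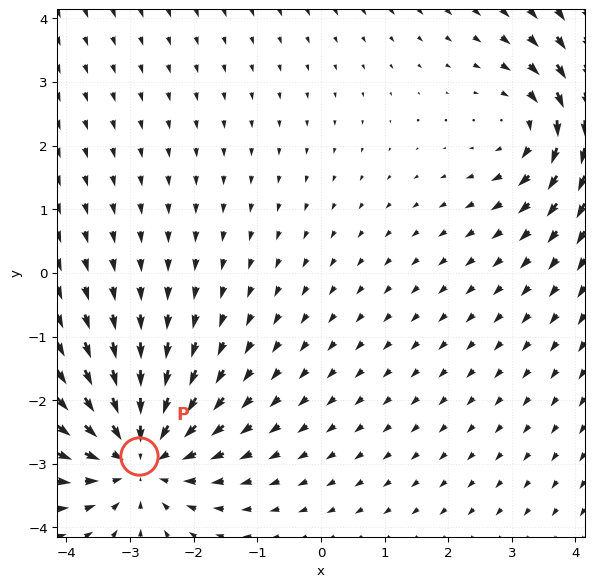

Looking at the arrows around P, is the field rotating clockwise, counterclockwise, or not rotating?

Near P at (-2.9, -2.9) the arrows show no circulation. The curl there is ≈0.

not rotating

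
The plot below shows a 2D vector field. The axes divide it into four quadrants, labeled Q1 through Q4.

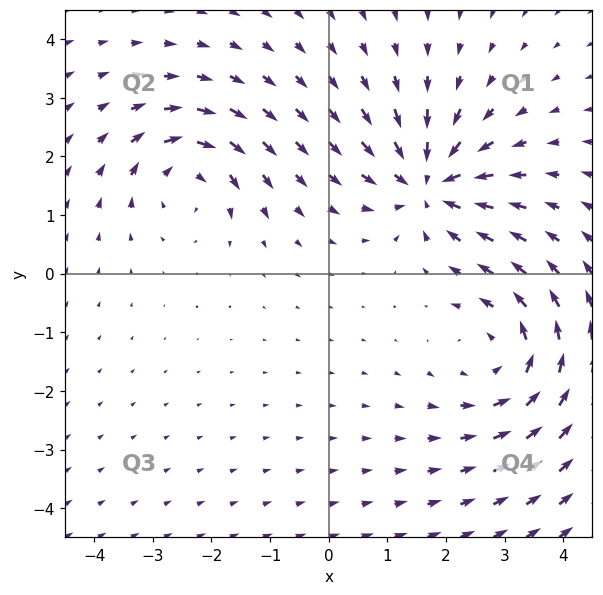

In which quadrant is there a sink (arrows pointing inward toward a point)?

The sink sits at approximately (1.7, 1.5), which lies in quadrant Q1. The divergence there is about -6, negative as expected for a sink.

Q1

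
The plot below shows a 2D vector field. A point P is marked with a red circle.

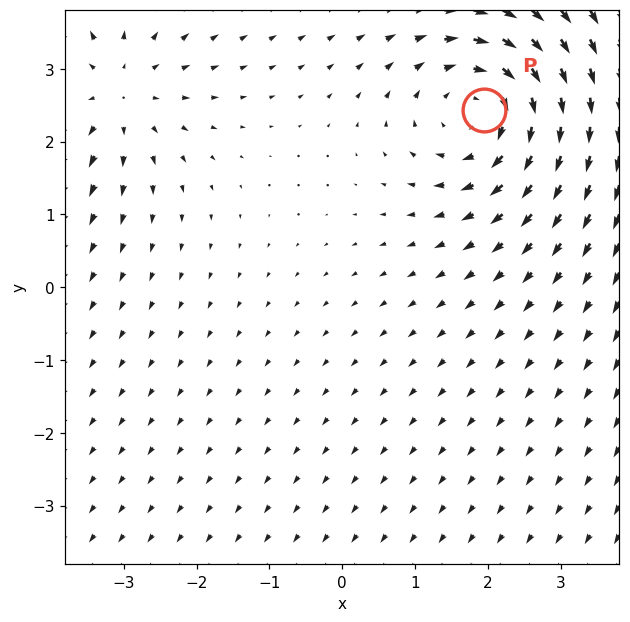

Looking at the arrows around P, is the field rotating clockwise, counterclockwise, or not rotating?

clockwise

Near P at (1.9, 2.4) the arrows circulate clockwise. The curl (z-component) there is about -5; negative curl means clockwise rotation.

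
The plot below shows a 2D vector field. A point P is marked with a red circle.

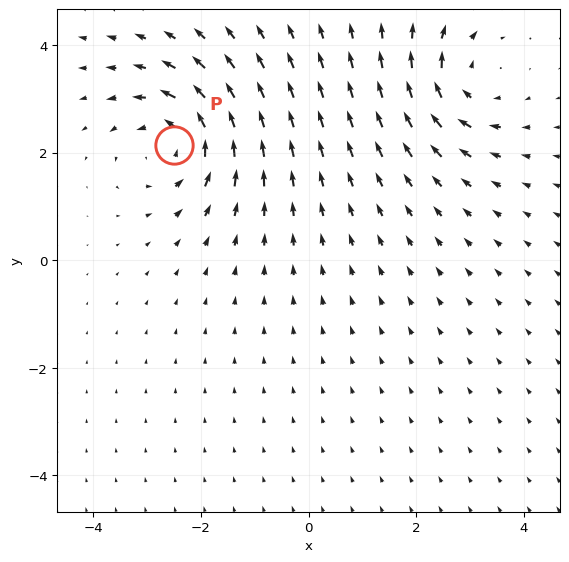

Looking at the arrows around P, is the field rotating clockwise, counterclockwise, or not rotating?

counterclockwise

Near P at (-2.5, 2.1) the arrows circulate counterclockwise. The curl (z-component) there is about +5; positive curl means counterclockwise rotation.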